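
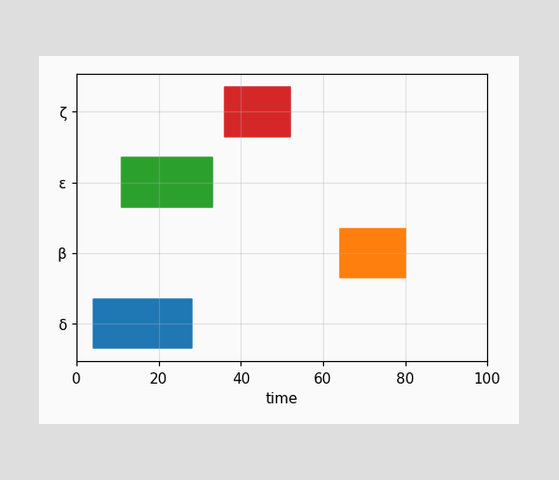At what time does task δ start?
The δ bar begins at t=4.

4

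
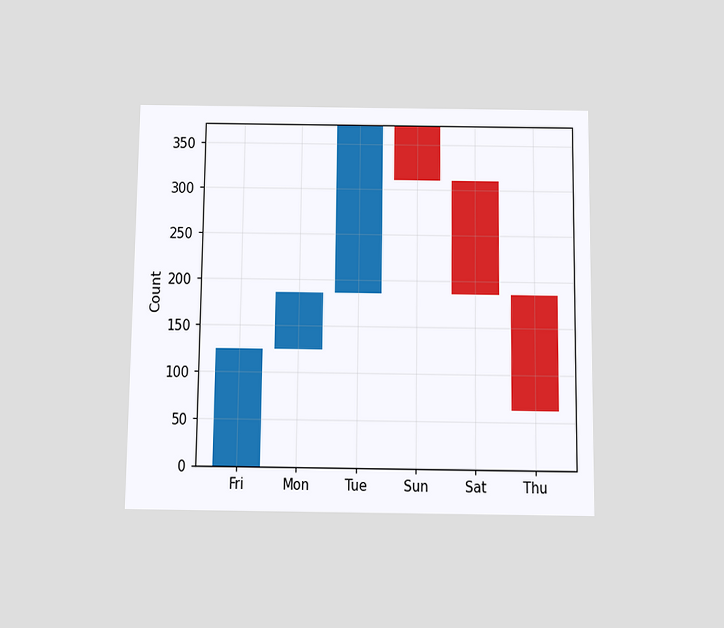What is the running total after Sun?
310

The chart is viewed slightly from below. After Sun the running total reaches 310.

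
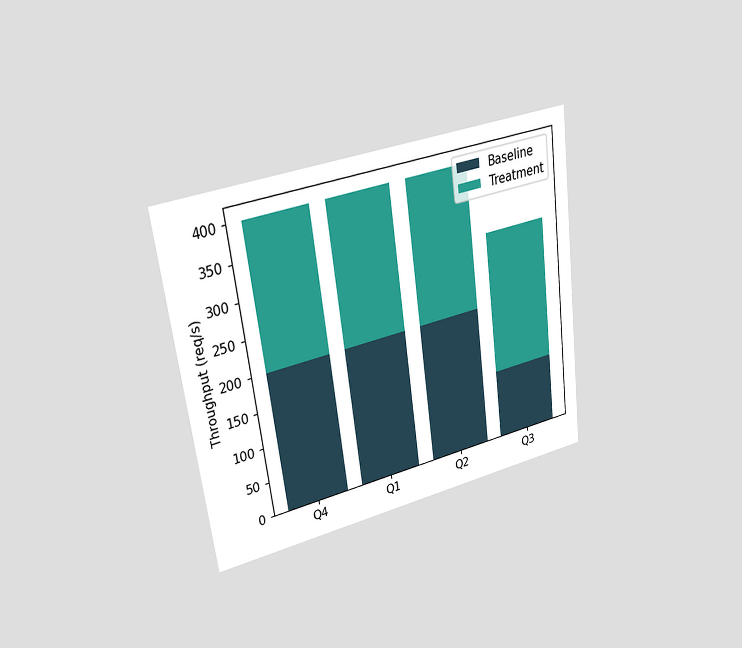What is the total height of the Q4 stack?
400req/s

The chart is tilted about 7° counter-clockwise and viewed at a slight angle. The Q4 stack's top reaches 400req/s on the y-axis.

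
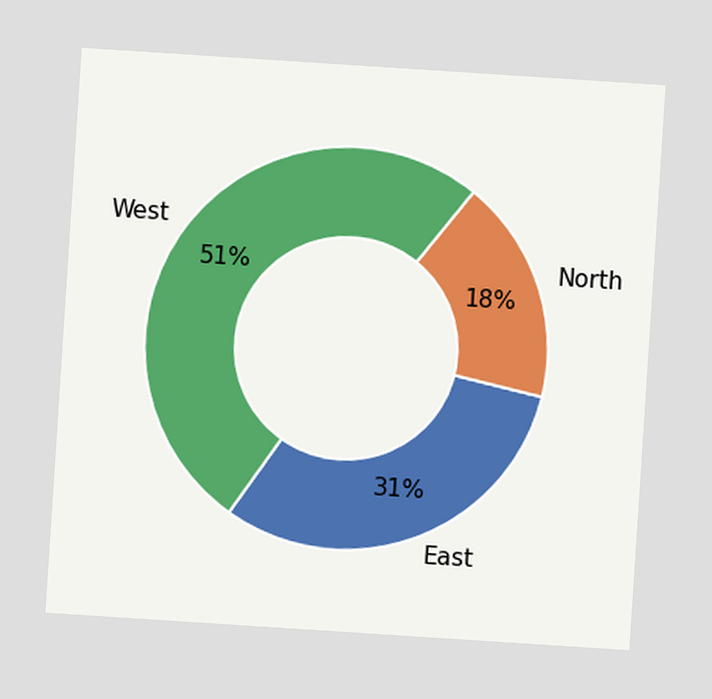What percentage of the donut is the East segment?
31%

The chart is tilted about 4° clockwise. The East segment takes up 31% of the ring.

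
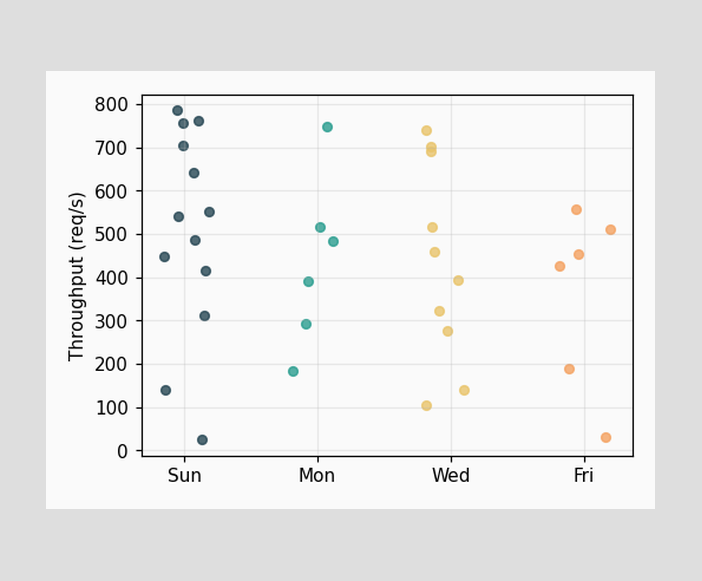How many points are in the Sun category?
Counting the markers in the Sun column gives 13.

13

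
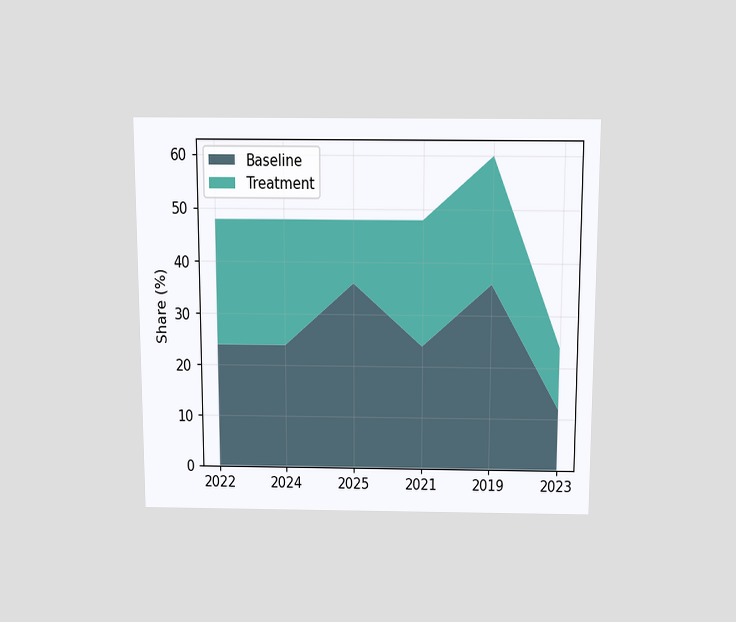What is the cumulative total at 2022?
48%

The chart is viewed slightly from above. The stacked total at 2022 reaches 48%.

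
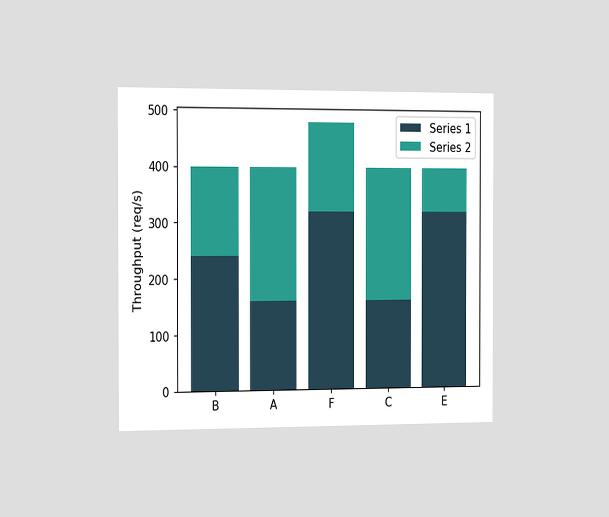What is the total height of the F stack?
The chart is viewed slightly from the left. The F stack's top reaches 480req/s on the y-axis.

480req/s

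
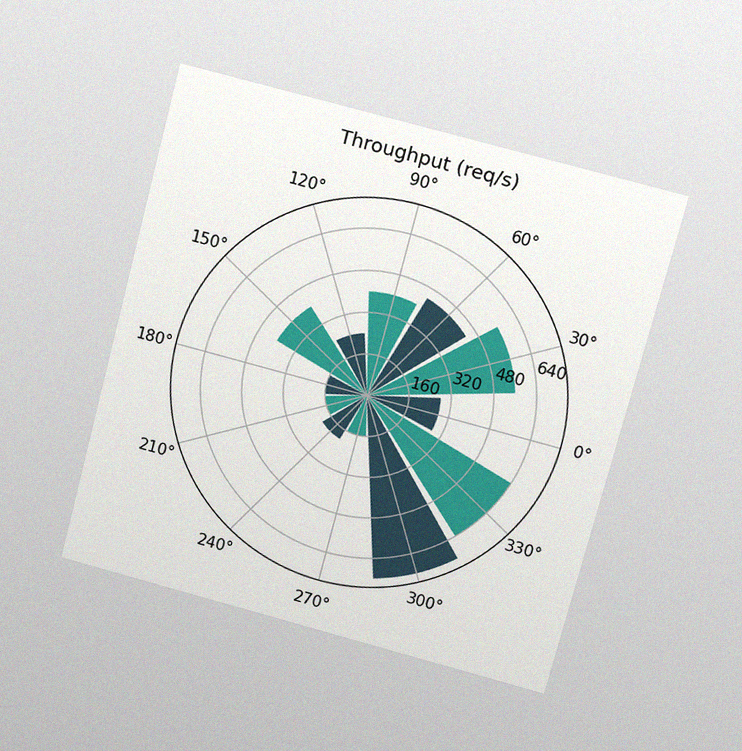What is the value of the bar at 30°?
560req/s

The chart is tilted about 15° clockwise and viewed slightly from above, with some photo noise. The bar at 30° reaches 560req/s on the radial axis.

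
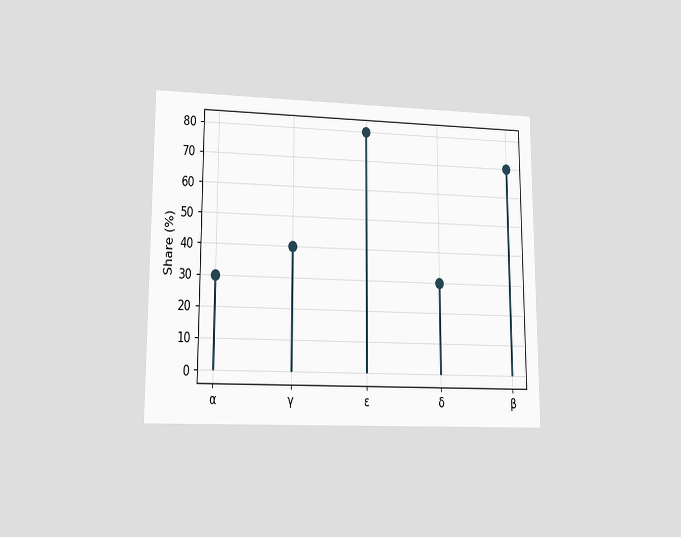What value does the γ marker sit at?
The chart is viewed at a slight angle. The γ marker sits at 40%.

40%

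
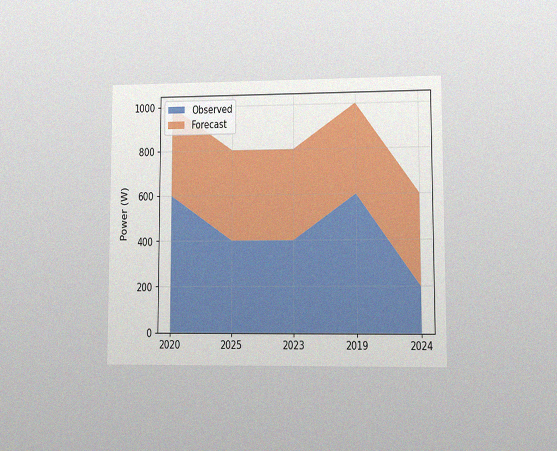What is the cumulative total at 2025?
The chart is viewed at a slight angle, with some photo noise. The stacked total at 2025 reaches 800W.

800W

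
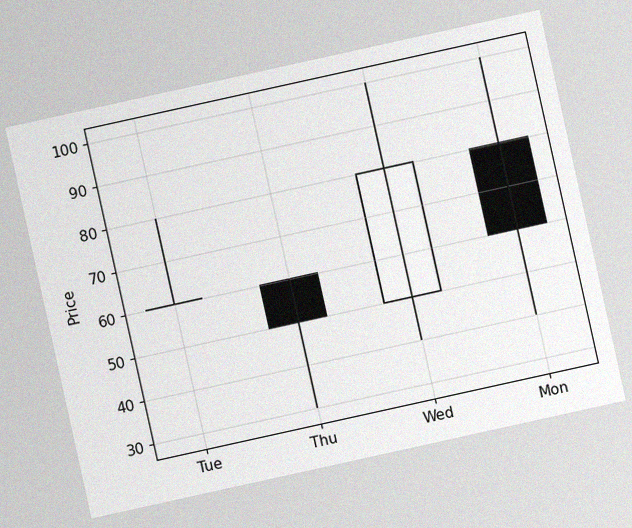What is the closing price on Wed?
80

The chart is tilted about 12° counter-clockwise, with some photo noise. The Wed candle closes at 80.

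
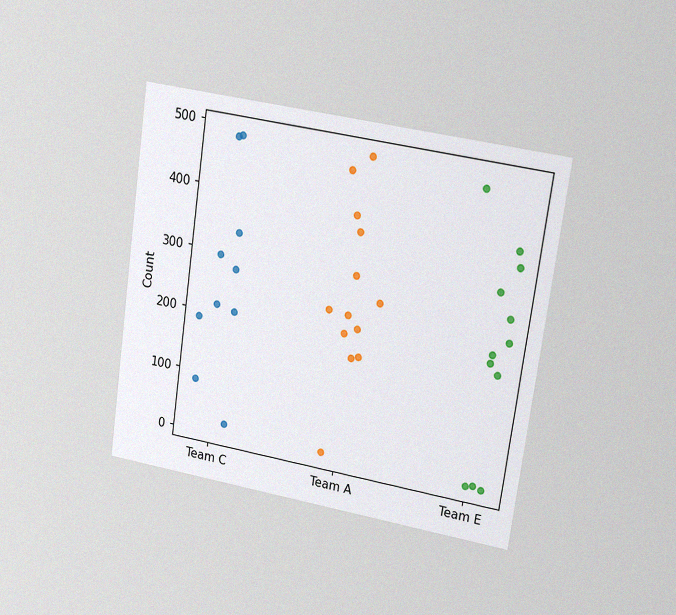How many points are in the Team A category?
The chart is tilted about 8° clockwise and viewed at a slight angle, with some photo noise. Counting the markers in the Team A column gives 13.

13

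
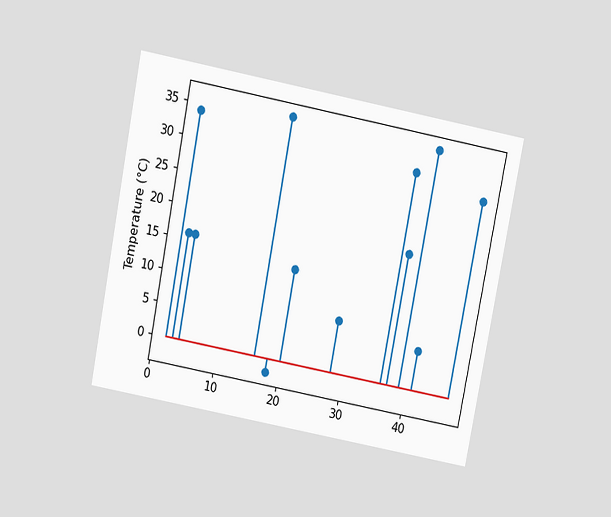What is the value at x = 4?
The chart is tilted about 11° clockwise and viewed slightly from above. The stem at x=4 reaches 16°C.

16°C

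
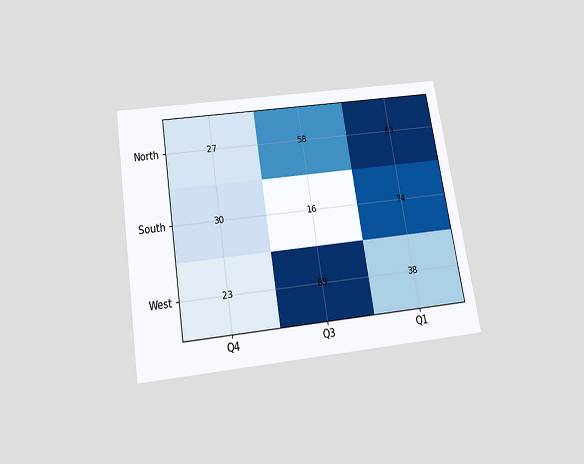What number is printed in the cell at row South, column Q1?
The chart is tilted about 9° counter-clockwise and viewed slightly from below. The (South, Q1) cell reads 74.

74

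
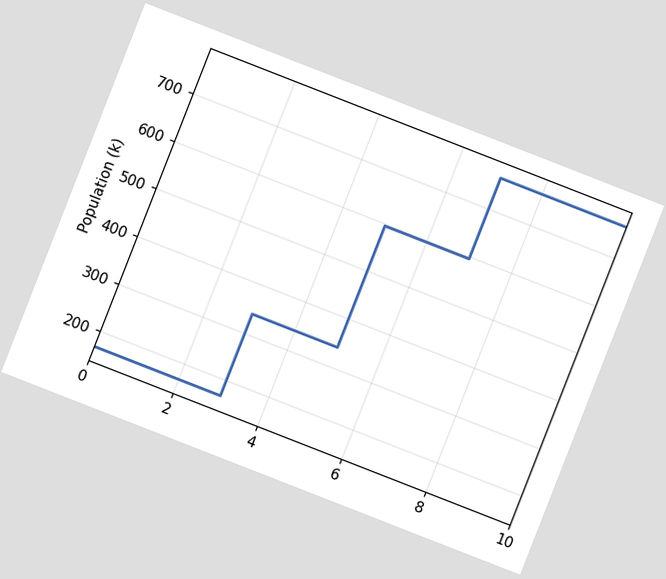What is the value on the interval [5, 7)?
595k

The chart is tilted about 21° clockwise. On [5, 7) the step sits at 595k.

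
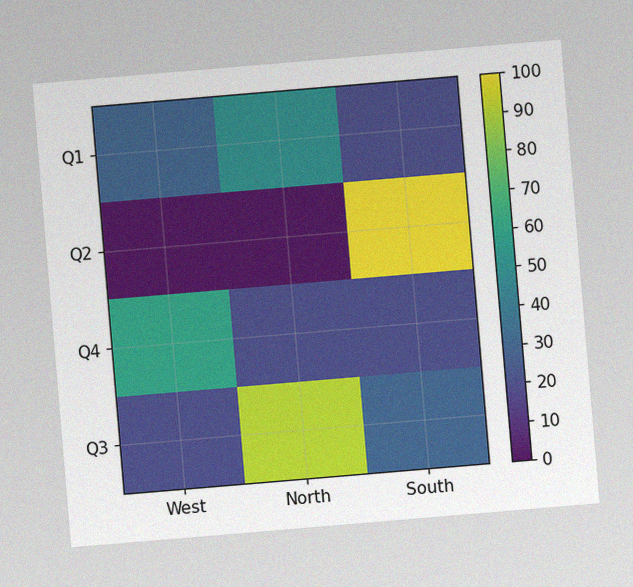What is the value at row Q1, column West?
30

The chart is tilted about 5° counter-clockwise, with some photo noise. Matching cell (Q1, West) against the colorbar gives 30.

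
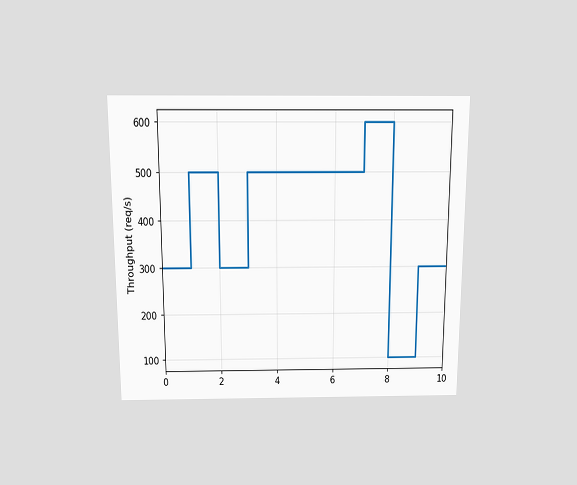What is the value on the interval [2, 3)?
The chart is viewed slightly from above. On [2, 3) the step sits at 300req/s.

300req/s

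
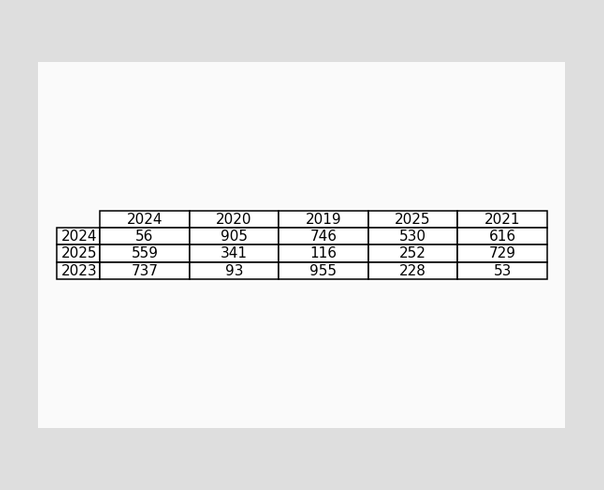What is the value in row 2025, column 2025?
The (2025, 2025) cell reads 252.

252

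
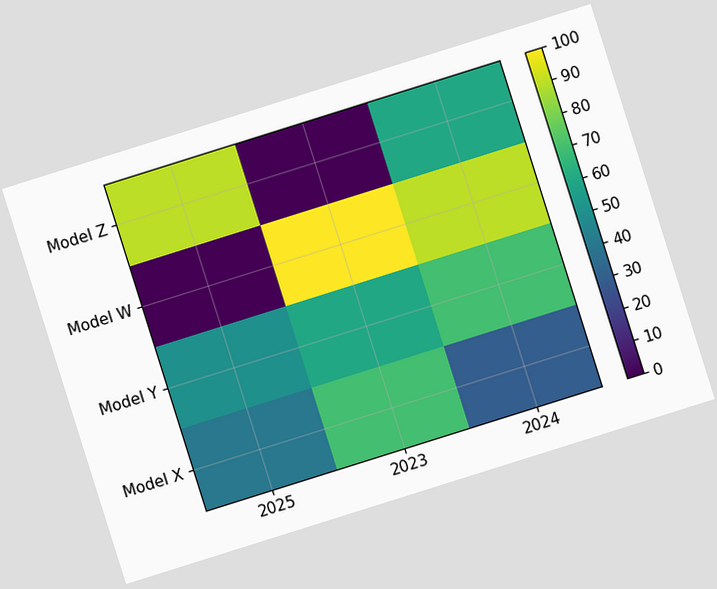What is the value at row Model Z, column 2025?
90

The chart is tilted about 17° counter-clockwise. Matching cell (Model Z, 2025) against the colorbar gives 90.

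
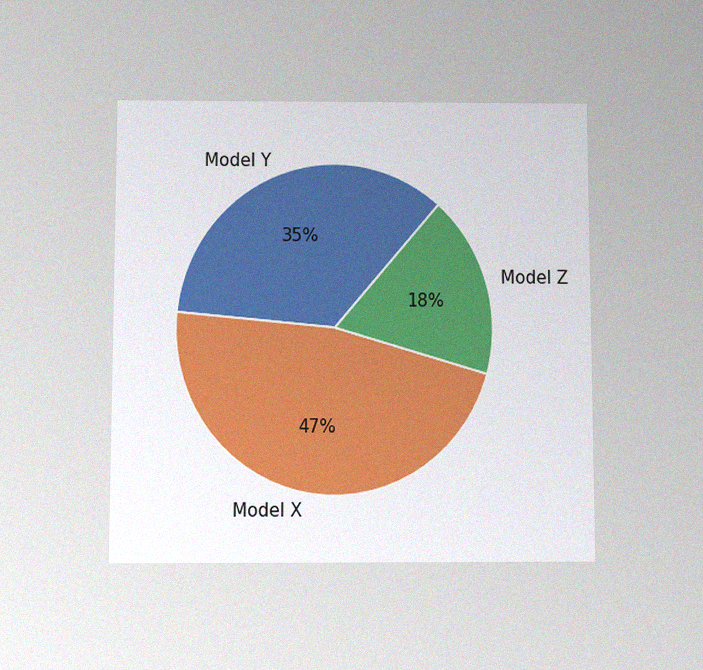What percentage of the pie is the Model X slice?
47%

The chart is viewed at a slight angle, with some photo noise. The Model X slice takes up 47% of the pie.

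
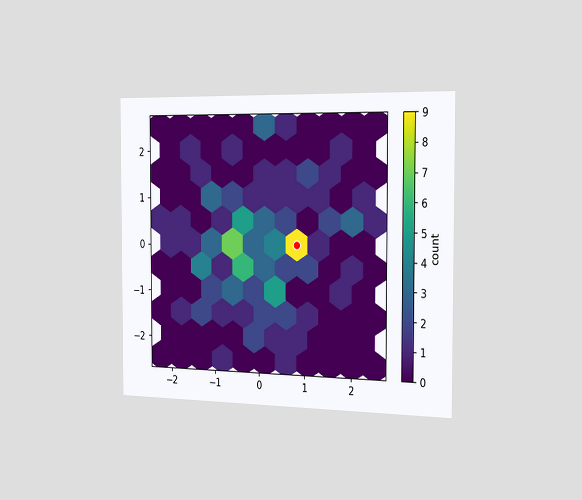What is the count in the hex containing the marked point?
9

The chart is viewed slightly from the right. The marked hex reads 9 on the colorbar.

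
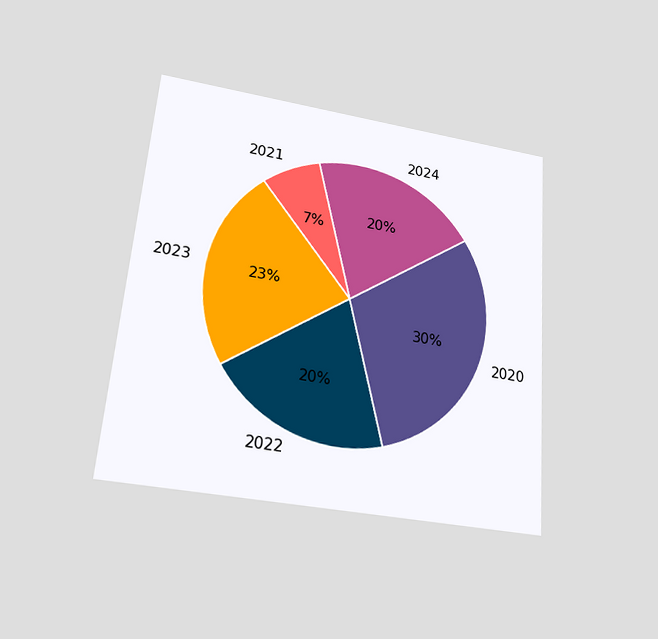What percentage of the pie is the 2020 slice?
The chart is tilted about 5° clockwise and viewed slightly from below. The 2020 slice takes up 30% of the pie.

30%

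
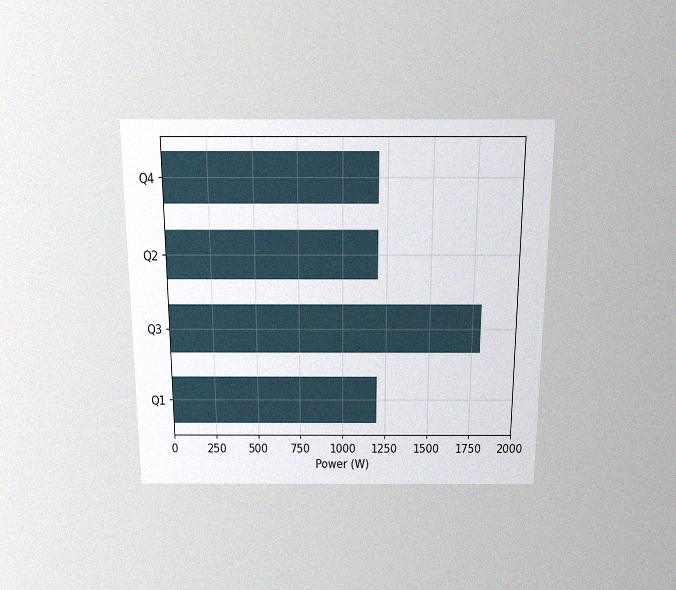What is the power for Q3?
The chart is viewed slightly from above, with some photo noise. Reading along the chart's x-axis, the Q3 bar reaches 1800W.

1800W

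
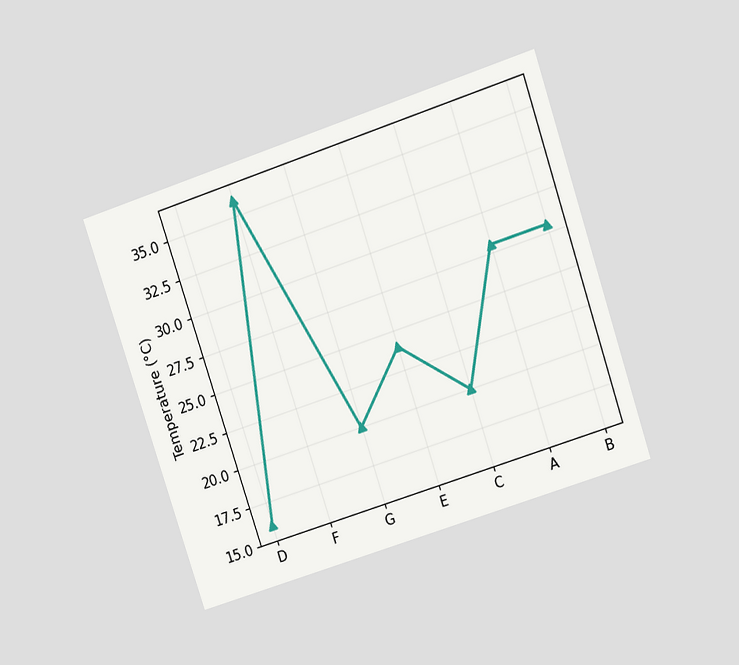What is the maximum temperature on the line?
36°C

The chart is tilted about 18° counter-clockwise and viewed at a slight angle. The highest point is at F, and reading across to the y-axis gives 36°C.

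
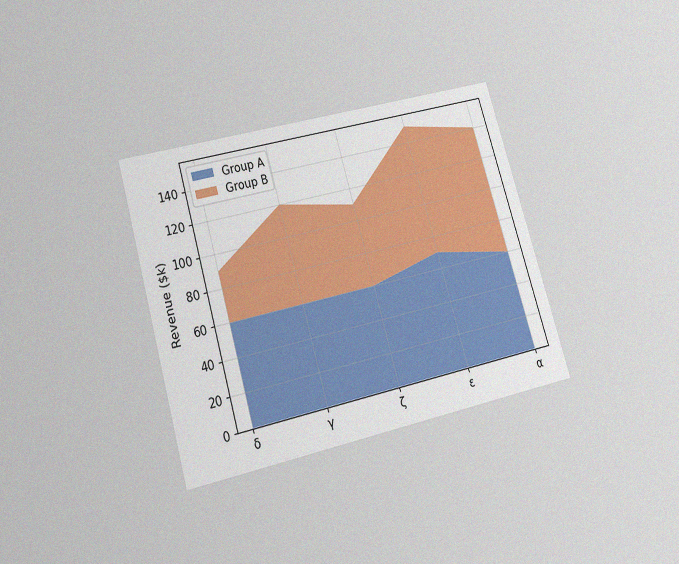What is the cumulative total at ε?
The chart is tilted about 16° counter-clockwise and viewed slightly from below, with some photo noise. The stacked total at ε reaches $150k.

$150k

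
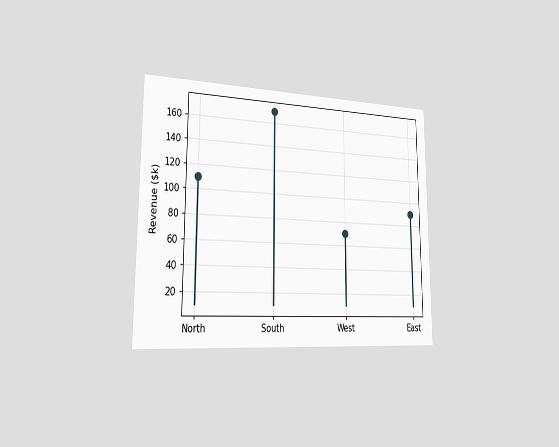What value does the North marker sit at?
$110k

The chart is viewed slightly from the left. The North marker sits at $110k.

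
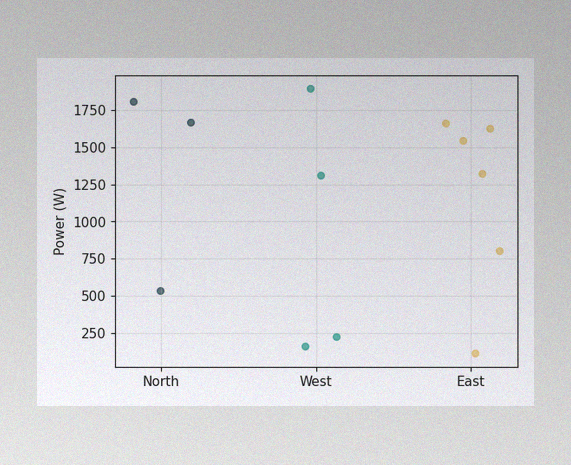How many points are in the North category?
The image has some photo noise and uneven lighting. Counting the markers in the North column gives 3.

3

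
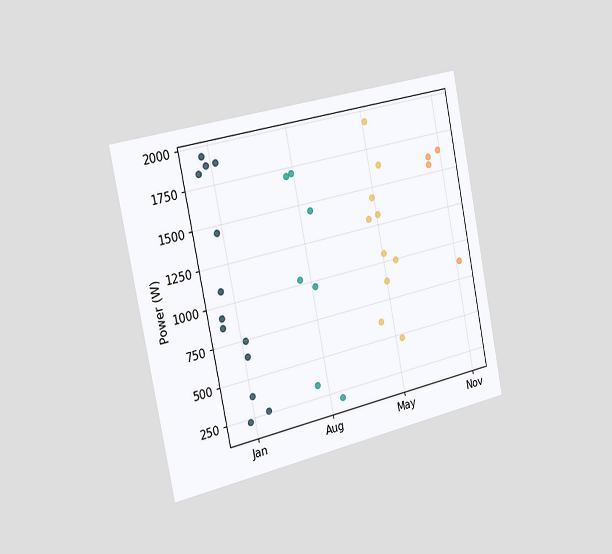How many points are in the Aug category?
7

The chart is tilted about 11° counter-clockwise and viewed slightly from the left. Counting the markers in the Aug column gives 7.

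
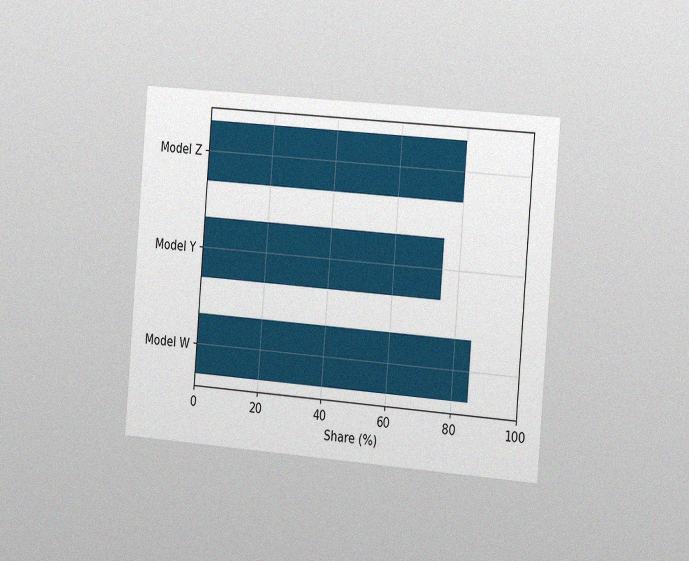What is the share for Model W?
85%

The chart is tilted about 5° clockwise and viewed slightly from the right, with some photo noise. Reading along the chart's x-axis, the Model W bar reaches 85%.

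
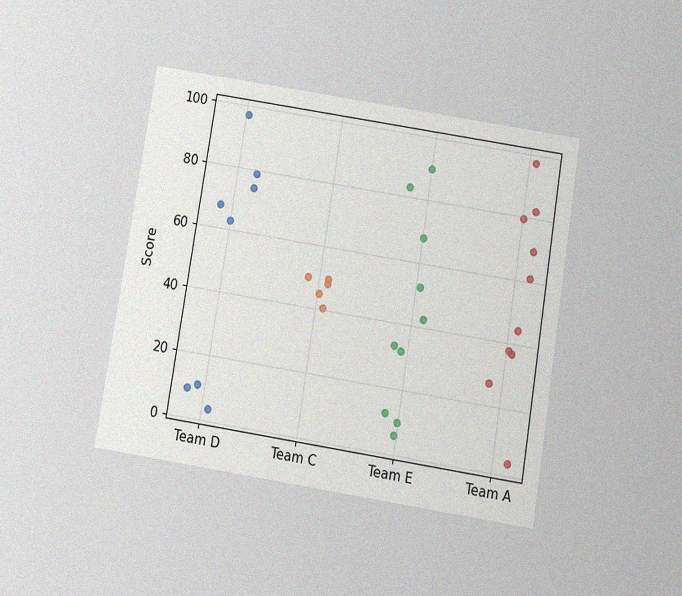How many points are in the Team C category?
The chart is tilted about 9° clockwise and viewed slightly from below, with some photo noise. Counting the markers in the Team C column gives 5.

5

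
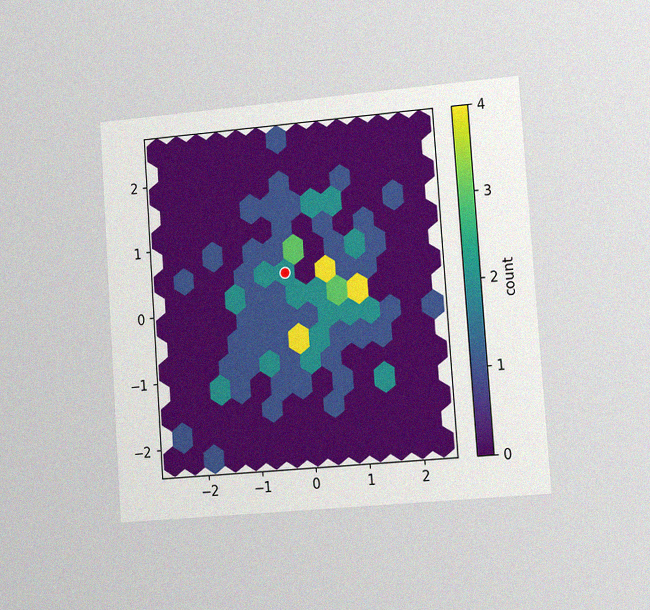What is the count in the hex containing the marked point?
The chart is tilted about 4° counter-clockwise and viewed slightly from the right, with some photo noise. The marked hex reads 2 on the colorbar.

2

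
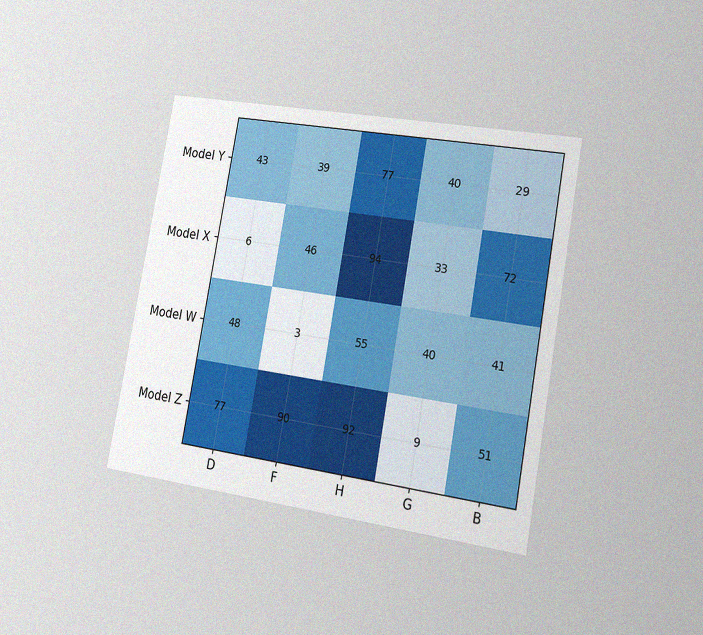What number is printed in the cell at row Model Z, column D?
77

The chart is tilted about 10° clockwise and viewed slightly from the right, with some photo noise. The (Model Z, D) cell reads 77.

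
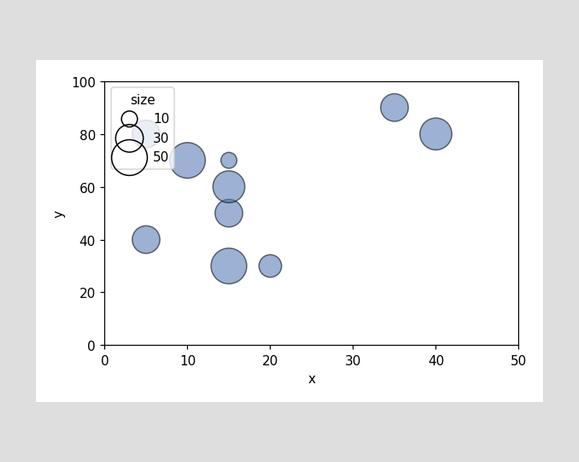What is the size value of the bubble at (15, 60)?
Matching the bubble at (15, 60) against the size legend gives 40.

40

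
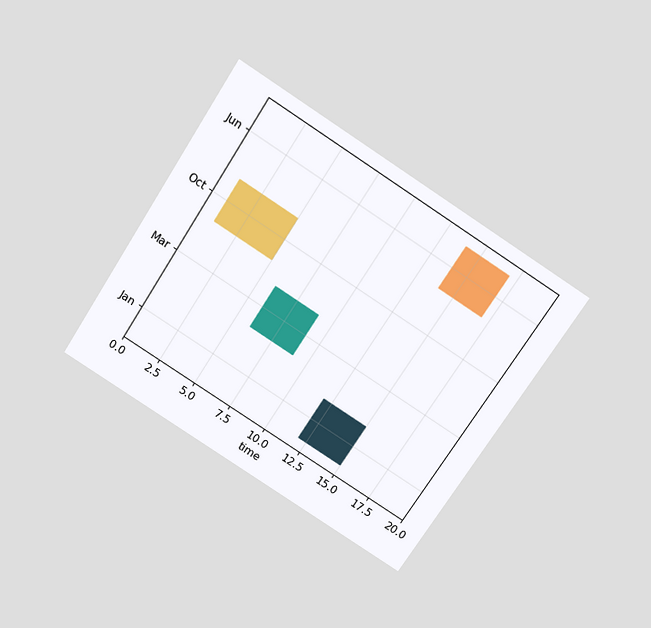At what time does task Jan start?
12

The chart is tilted about 33° clockwise and viewed slightly from above. The Jan bar begins at t=12.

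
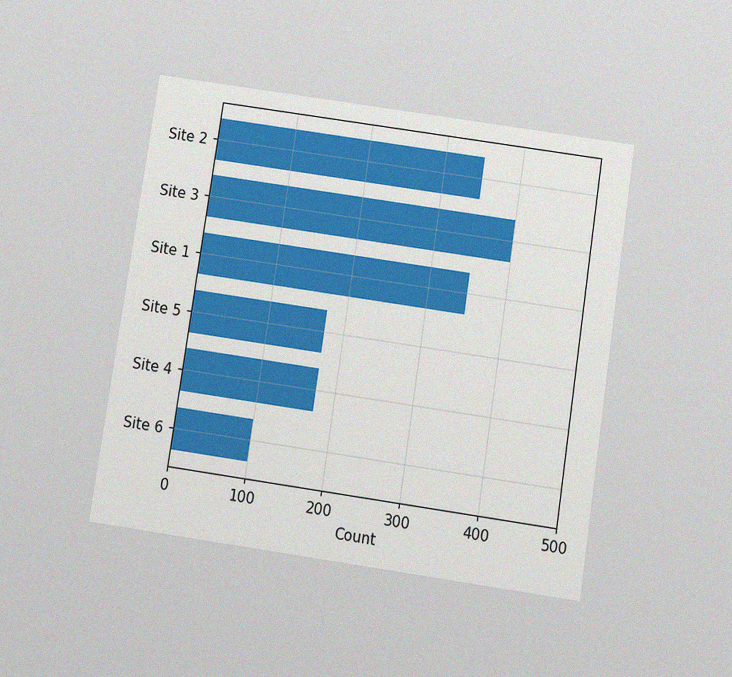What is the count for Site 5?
175

The chart is tilted about 8° clockwise and viewed slightly from below, with some photo noise. Reading along the chart's x-axis, the Site 5 bar reaches 175.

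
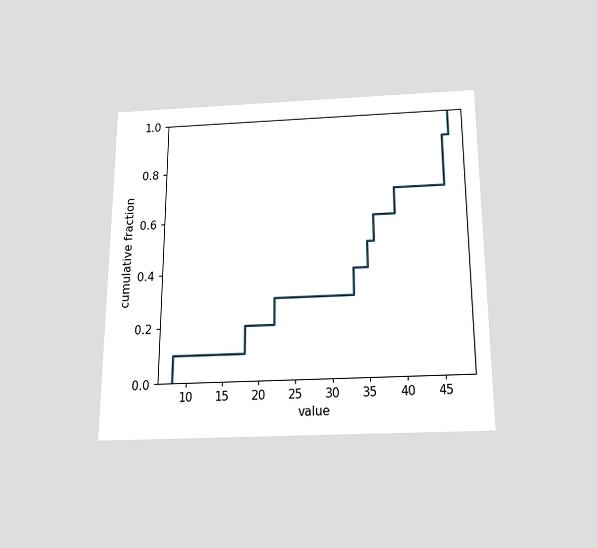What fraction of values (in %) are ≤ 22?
30%

The chart is viewed slightly from below. At x=22 the ECDF step is at 30%.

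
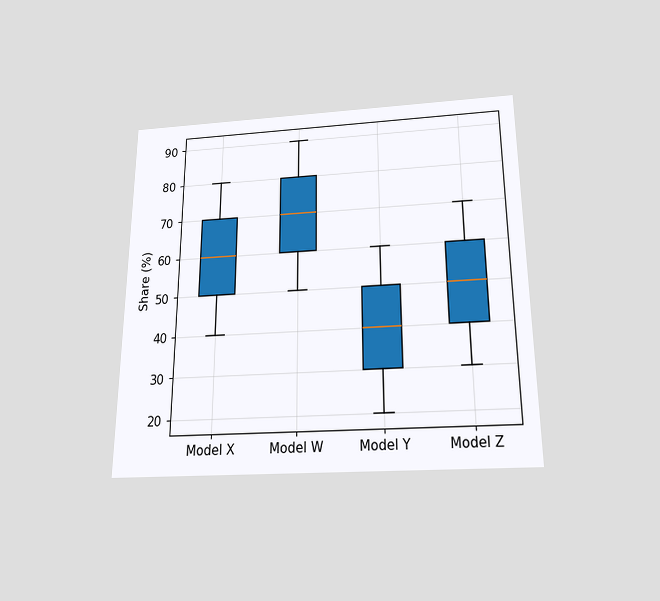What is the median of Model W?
70%

The chart is viewed slightly from below. The median line in the Model W box sits at 70%.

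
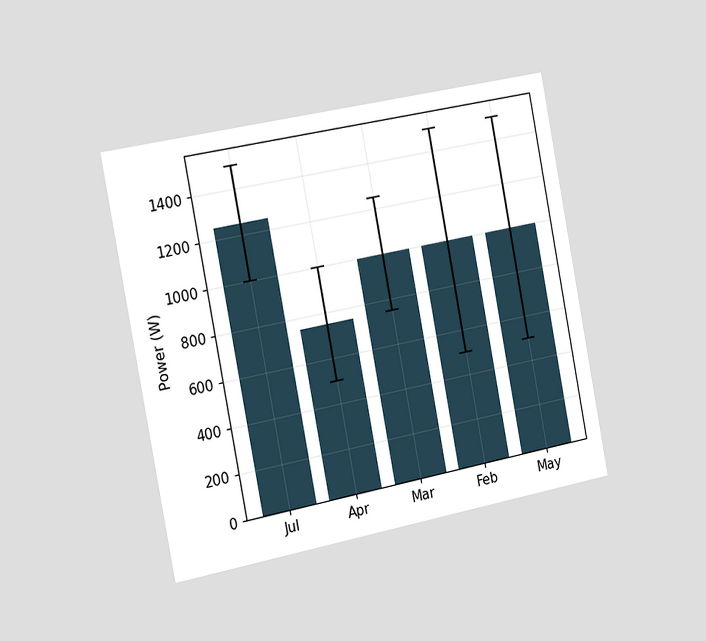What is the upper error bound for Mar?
1250W

The chart is tilted about 11° counter-clockwise and viewed slightly from the left. The Mar bar's upper whisker reaches 1250W.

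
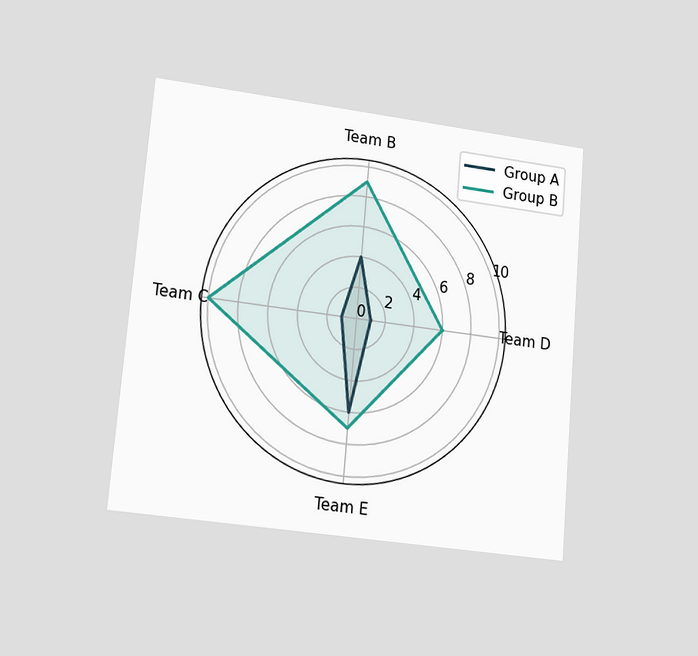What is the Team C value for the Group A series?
1

The chart is tilted about 5° clockwise and viewed at a slight angle. On the Team C axis, Group A reaches 1.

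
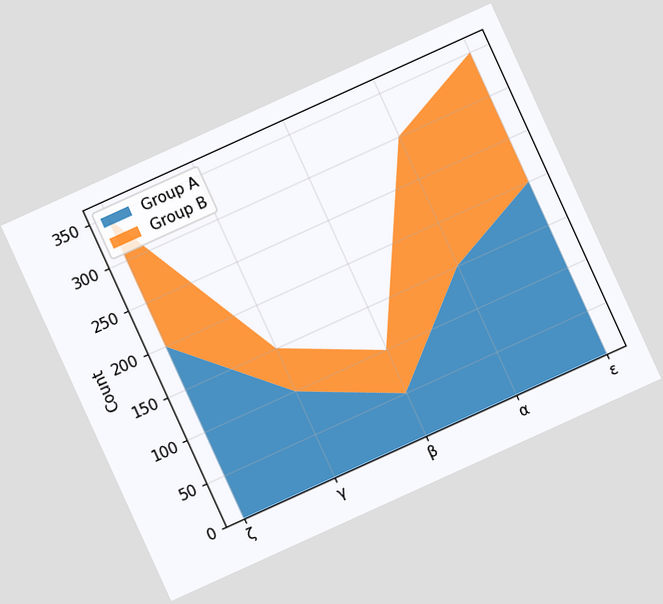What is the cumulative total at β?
100

The chart is tilted about 24° counter-clockwise. The stacked total at β reaches 100.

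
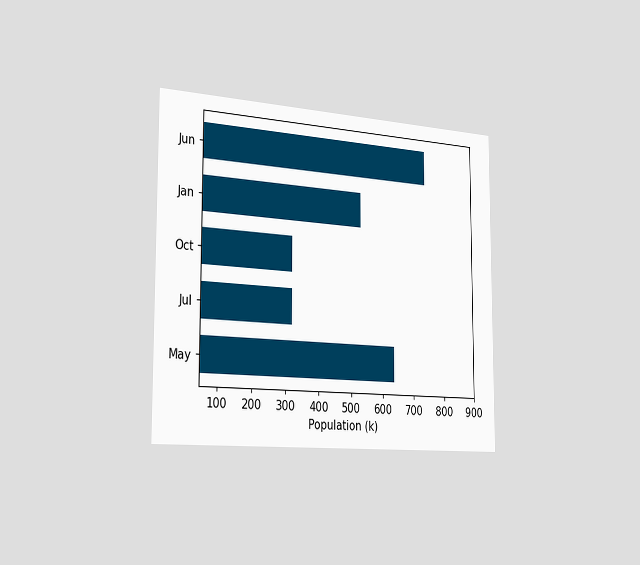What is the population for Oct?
318k

The chart is viewed slightly from the left. Reading along the chart's x-axis, the Oct bar reaches 318k.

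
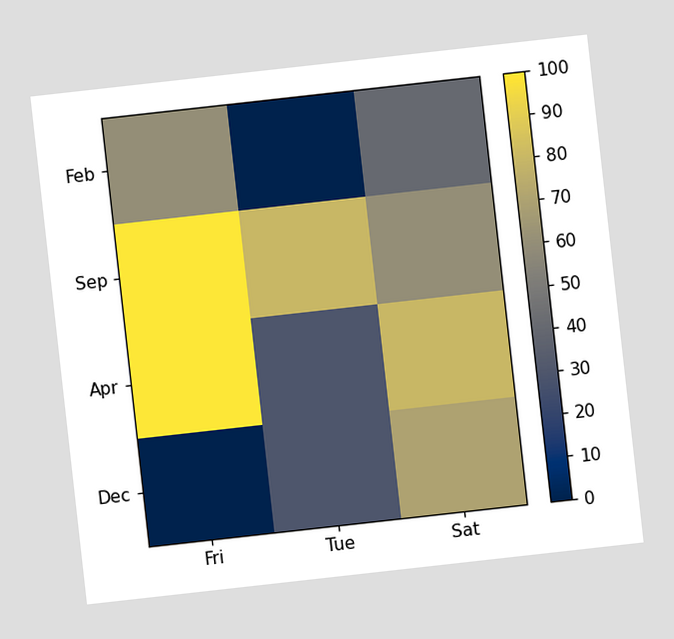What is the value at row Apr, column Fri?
100

The chart is tilted about 6° counter-clockwise. Matching cell (Apr, Fri) against the colorbar gives 100.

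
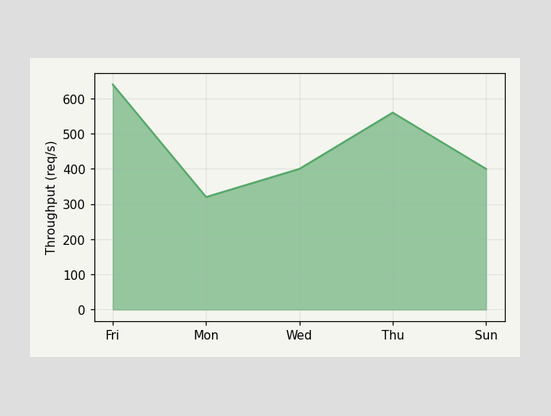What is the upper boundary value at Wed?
400req/s

At Wed the upper boundary is at 400req/s.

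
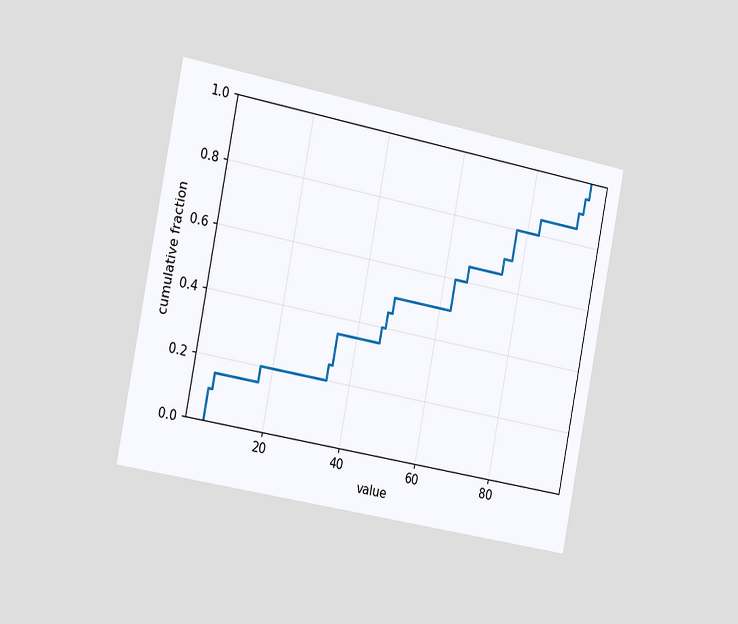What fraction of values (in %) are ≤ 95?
The chart is tilted about 11° clockwise and viewed slightly from the left. At x=95 the ECDF step is at 100%.

100%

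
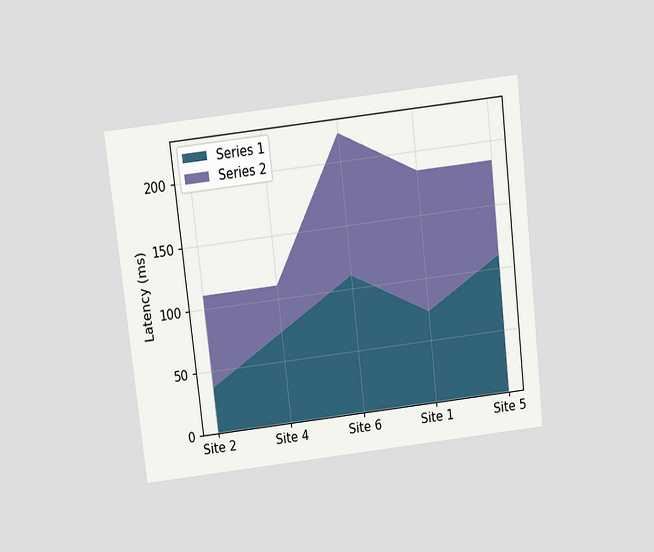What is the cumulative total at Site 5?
The chart is tilted about 6° counter-clockwise and viewed slightly from above. The stacked total at Site 5 reaches 185ms.

185ms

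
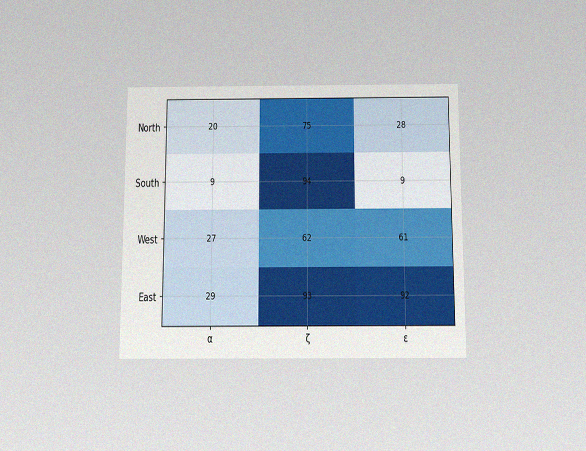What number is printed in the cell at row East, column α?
The chart is viewed slightly from below, with some photo noise. The (East, α) cell reads 29.

29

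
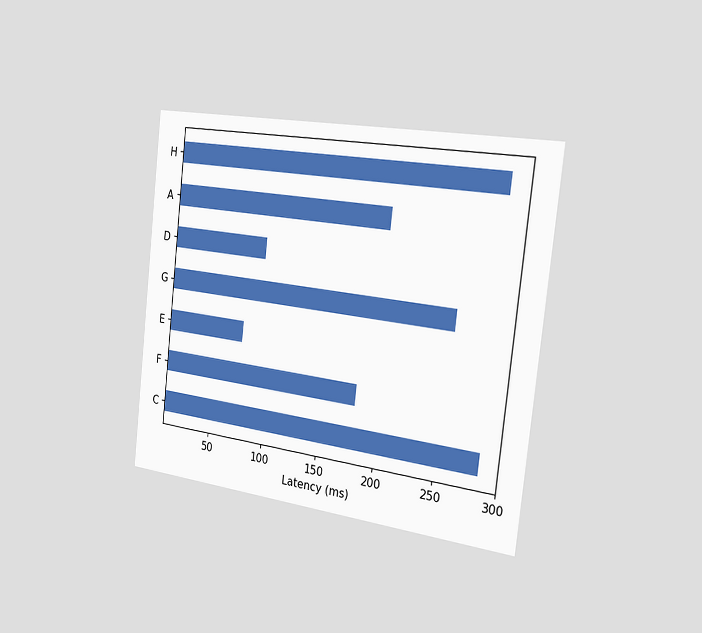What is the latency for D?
90ms

The chart is tilted about 6° clockwise and viewed slightly from the right. Reading along the chart's x-axis, the D bar reaches 90ms.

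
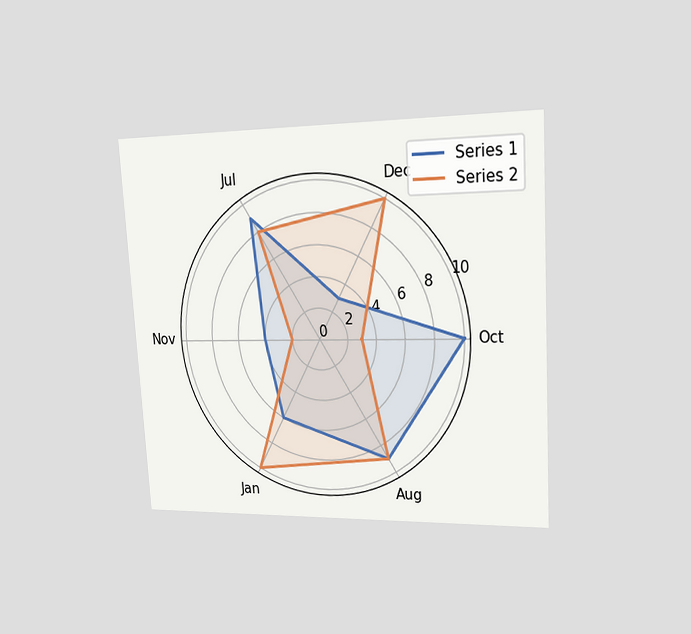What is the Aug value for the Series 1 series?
The chart is tilted about 3° counter-clockwise and viewed slightly from the right. On the Aug axis, Series 1 reaches 9.

9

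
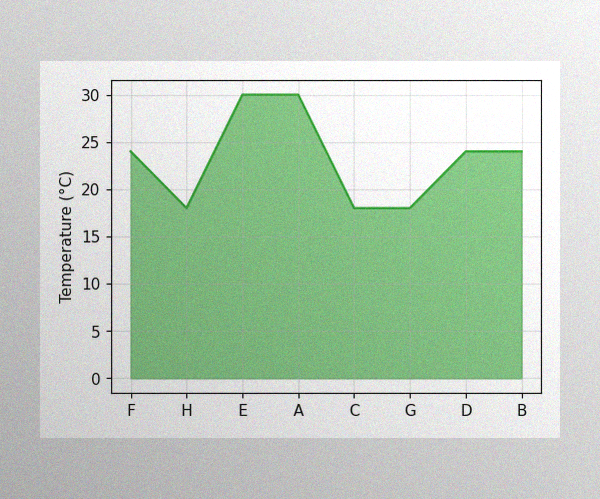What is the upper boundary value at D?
24°C

The image has some photo noise and uneven lighting. At D the upper boundary is at 24°C.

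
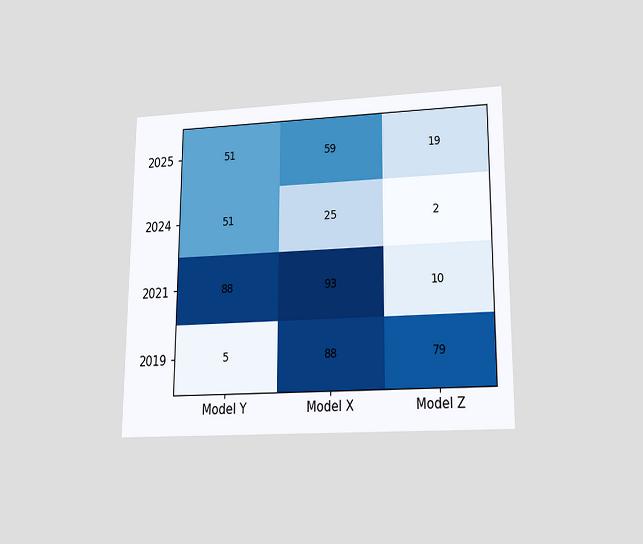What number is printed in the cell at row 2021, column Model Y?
The chart is viewed slightly from below. The (2021, Model Y) cell reads 88.

88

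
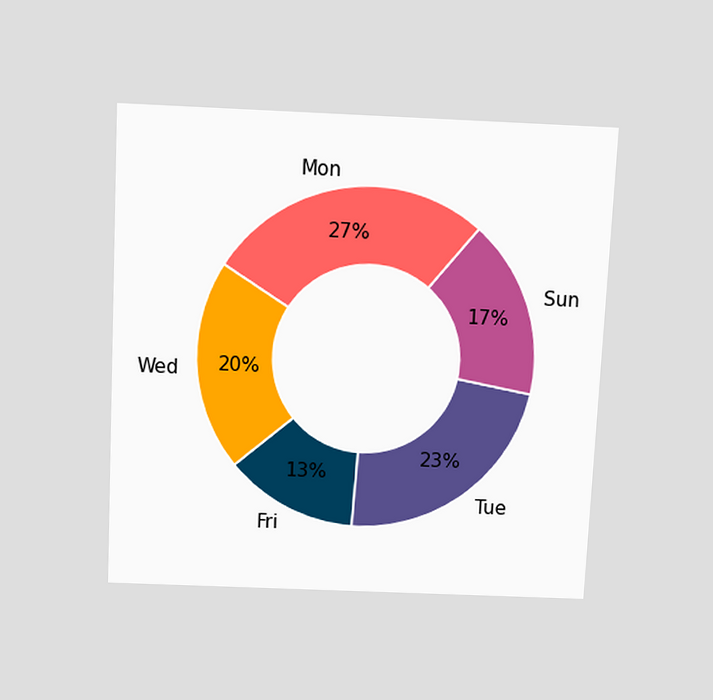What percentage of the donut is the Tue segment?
23%

The chart is tilted about 3° clockwise and viewed slightly from above. The Tue segment takes up 23% of the ring.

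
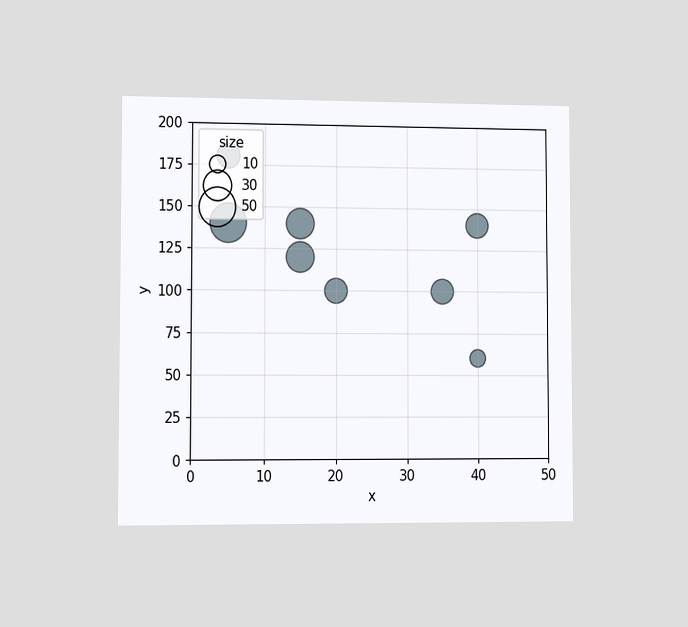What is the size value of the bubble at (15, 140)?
The chart is viewed slightly from the left. Matching the bubble at (15, 140) against the size legend gives 30.

30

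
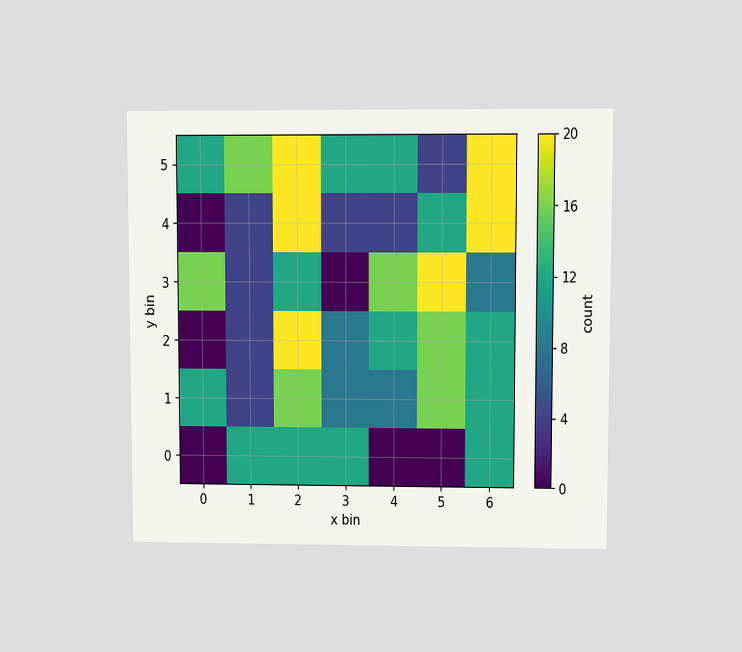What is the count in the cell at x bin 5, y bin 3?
20

The chart is viewed at a slight angle. Matching the cell (5, 3) against the colorbar gives 20.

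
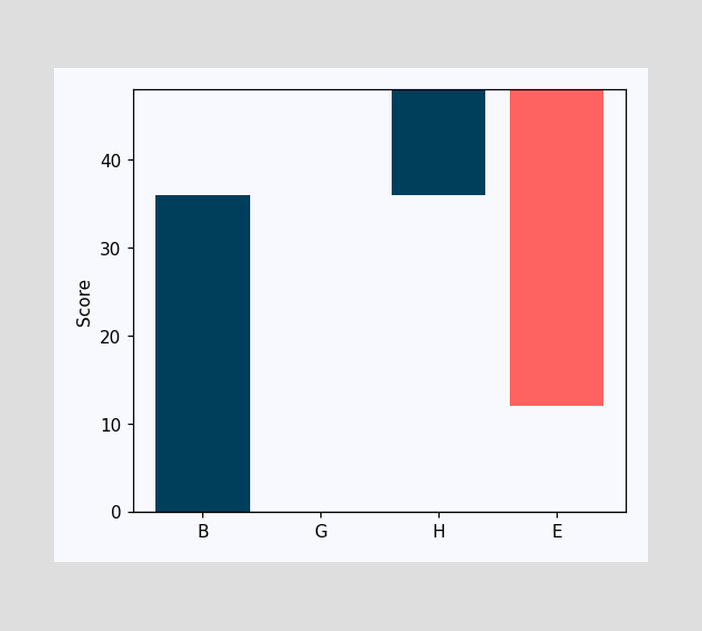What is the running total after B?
36

After B the running total reaches 36.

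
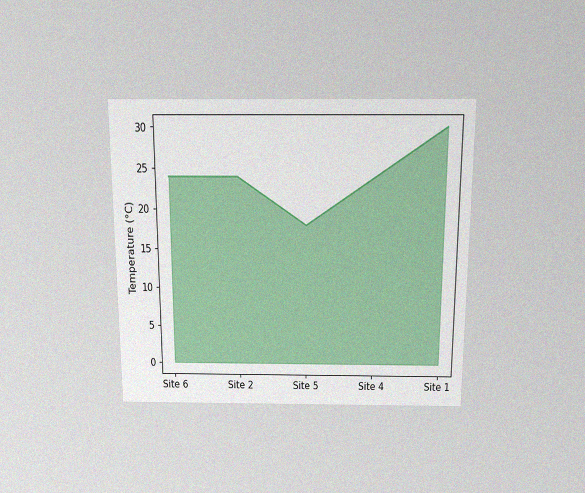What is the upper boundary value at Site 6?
The chart is viewed slightly from above, with some photo noise. At Site 6 the upper boundary is at 24°C.

24°C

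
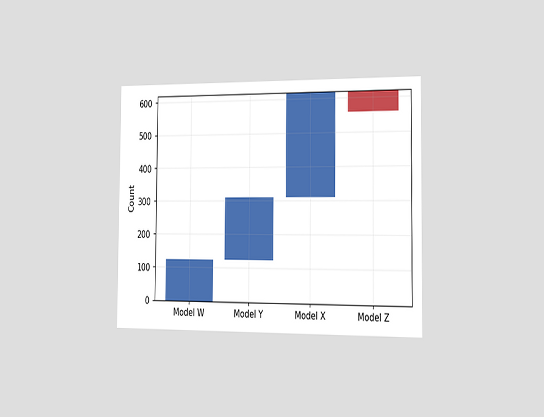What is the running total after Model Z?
558

The chart is viewed slightly from the right. After Model Z the running total reaches 558.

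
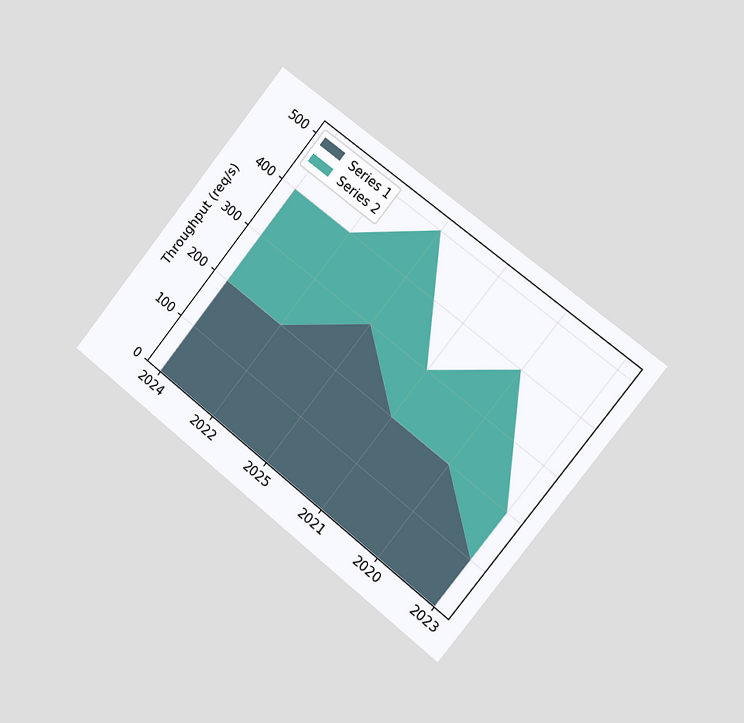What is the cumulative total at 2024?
The chart is tilted about 39° clockwise and viewed slightly from the right. The stacked total at 2024 reaches 400req/s.

400req/s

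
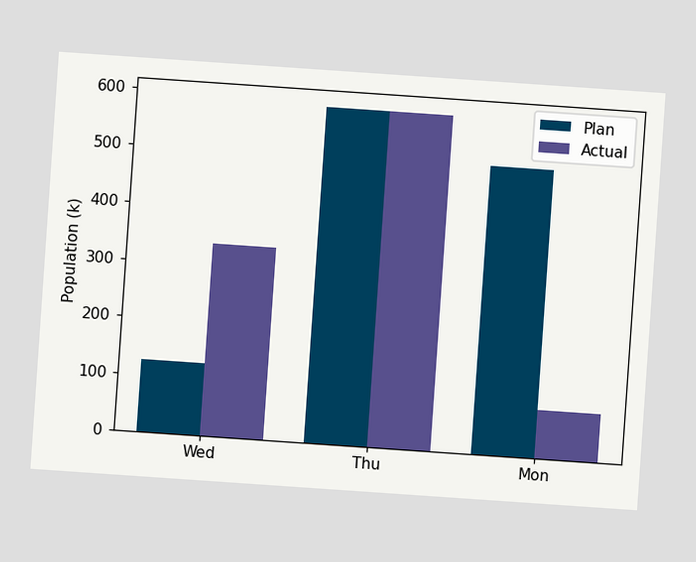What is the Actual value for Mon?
84k

The chart is tilted about 4° clockwise. The Actual bar at Mon reaches 84k on the y-axis.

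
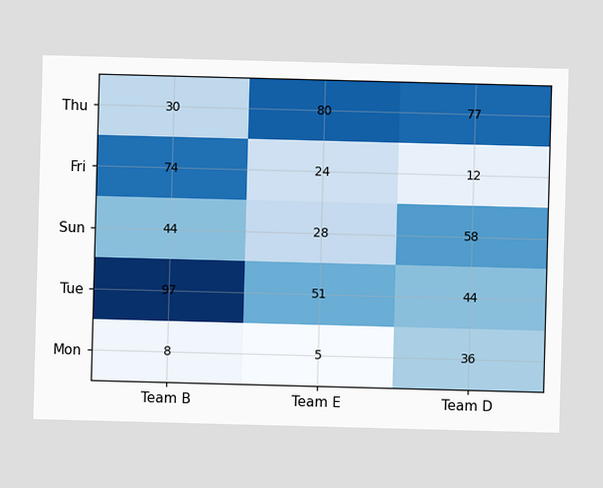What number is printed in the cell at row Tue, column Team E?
51

The (Tue, Team E) cell reads 51.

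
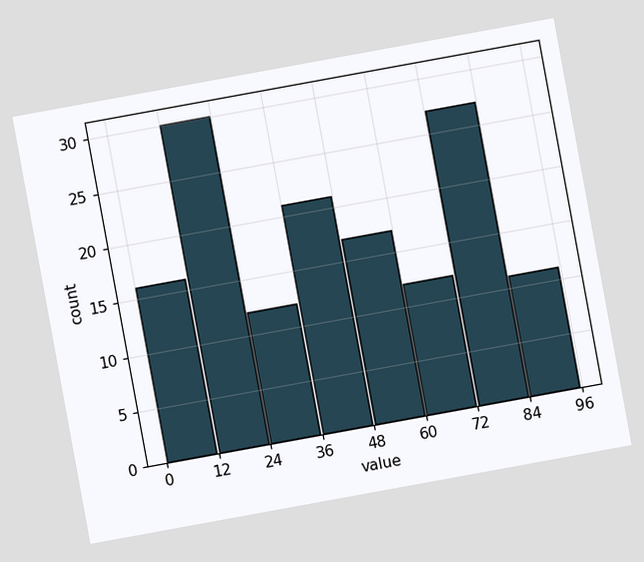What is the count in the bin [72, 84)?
The chart is tilted about 10° counter-clockwise. The [72, 84) bin has height 27.

27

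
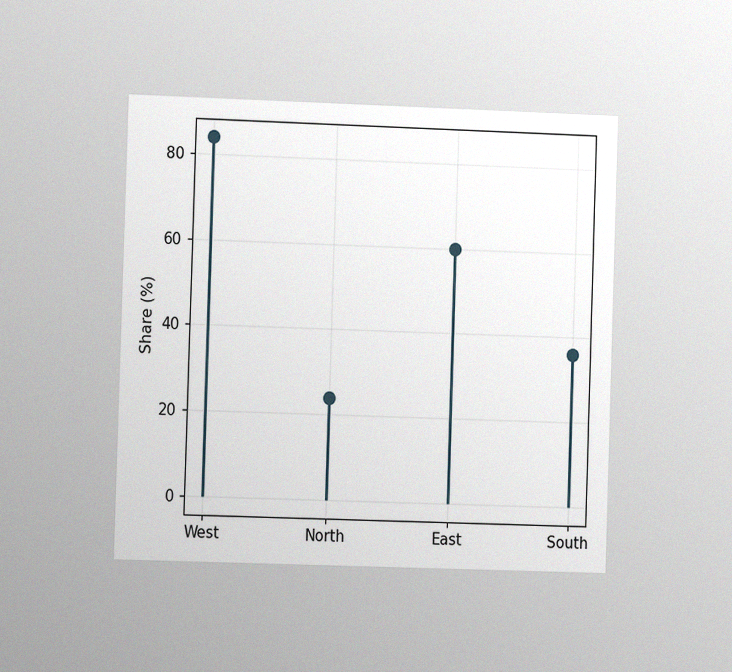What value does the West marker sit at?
The chart is viewed slightly from the left, with some photo noise. The West marker sits at 84%.

84%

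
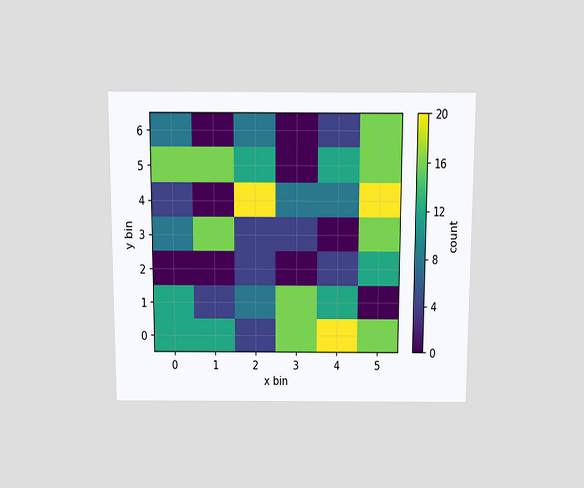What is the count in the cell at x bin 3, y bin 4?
8

The chart is viewed slightly from above. Matching the cell (3, 4) against the colorbar gives 8.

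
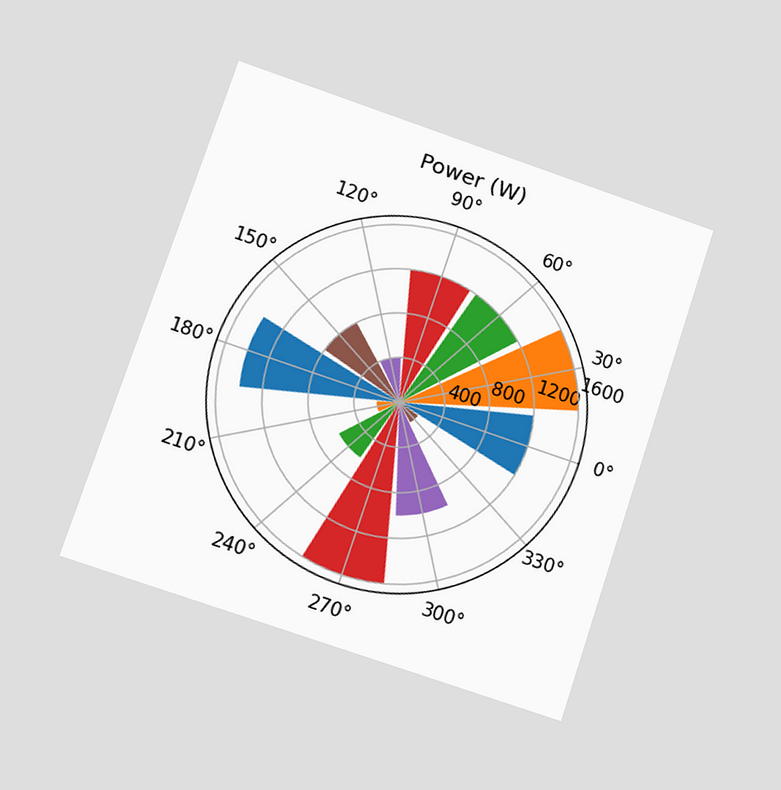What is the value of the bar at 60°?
1200W

The chart is tilted about 18° clockwise and viewed at a slight angle. The bar at 60° reaches 1200W on the radial axis.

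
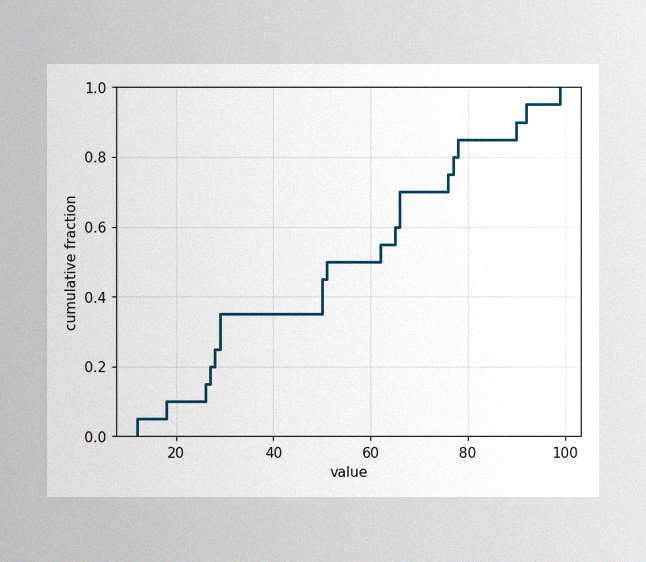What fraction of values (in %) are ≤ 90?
The image has some photo noise and uneven lighting. At x=90 the ECDF step is at 90%.

90%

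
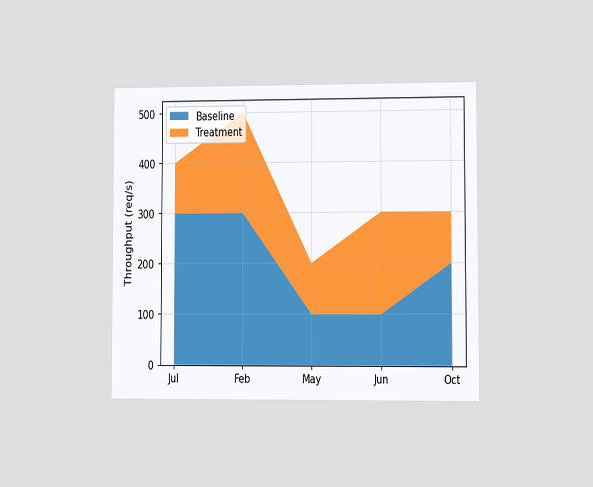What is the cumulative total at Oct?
The chart is viewed at a slight angle. The stacked total at Oct reaches 300req/s.

300req/s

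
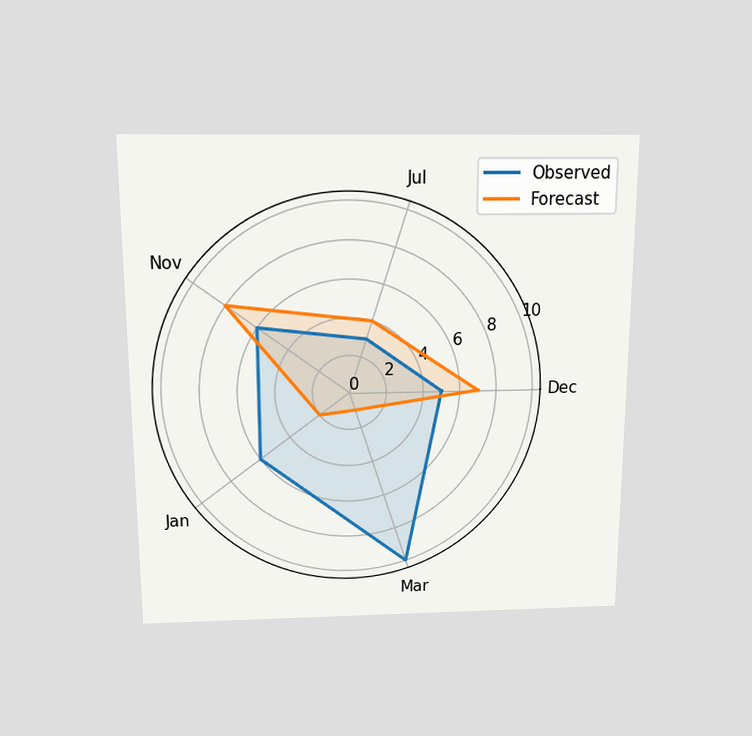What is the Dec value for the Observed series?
The chart is viewed slightly from above. On the Dec axis, Observed reaches 5.

5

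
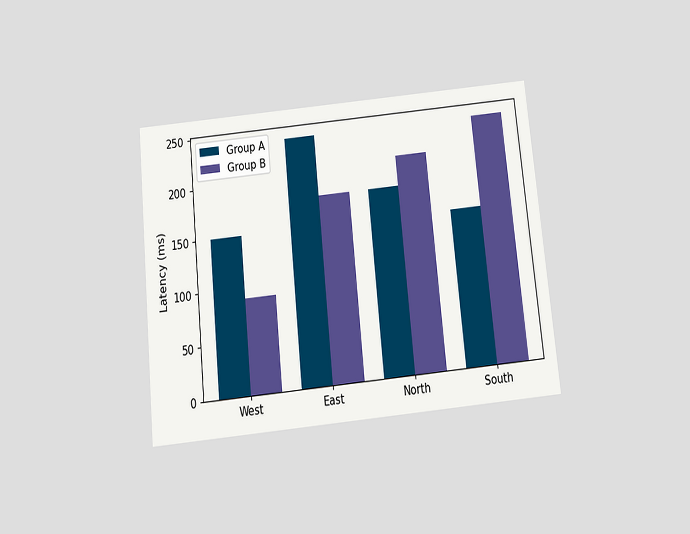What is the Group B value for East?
The chart is tilted about 6° counter-clockwise and viewed slightly from below. The Group B bar at East reaches 180ms on the y-axis.

180ms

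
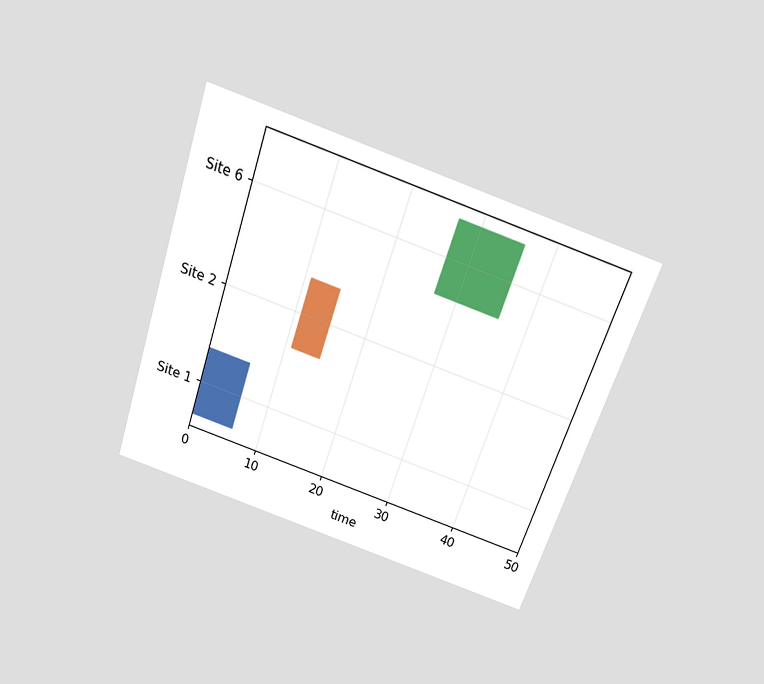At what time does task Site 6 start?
The chart is tilted about 19° clockwise and viewed slightly from above. The Site 6 bar begins at t=27.

27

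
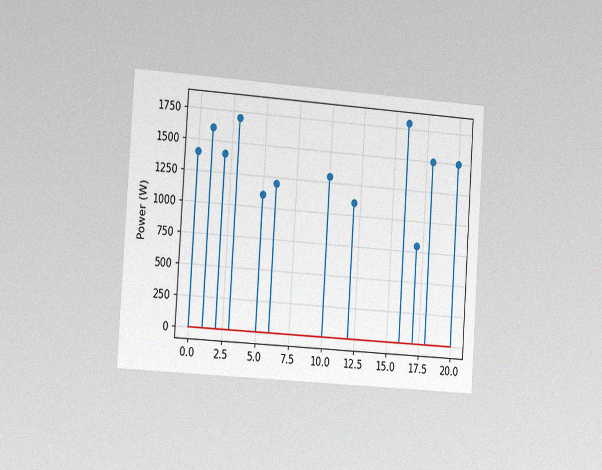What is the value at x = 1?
1600W

The chart is tilted about 4° clockwise and viewed slightly from the left, with some photo noise. The stem at x=1 reaches 1600W.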